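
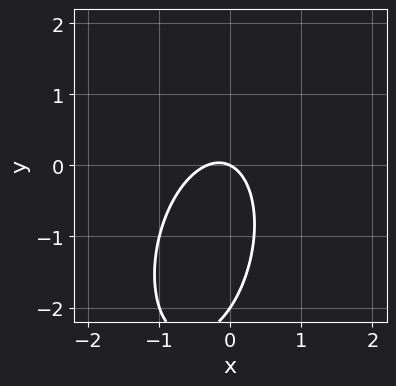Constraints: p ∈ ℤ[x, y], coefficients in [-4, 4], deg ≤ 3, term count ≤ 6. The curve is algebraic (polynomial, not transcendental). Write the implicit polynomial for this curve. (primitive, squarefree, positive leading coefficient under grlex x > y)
3*x^2 - x*y + y^2 + x + 2*y

First, the degree is 2 — a generic line meets the curve in up to 2 points.
Next, from the visible intercepts: one x-axis crossing is at x = 0; the y-axis gridline crossings are at y ∈ {-2, 0}.
Finally, together with the visible shape, these determine p as stated.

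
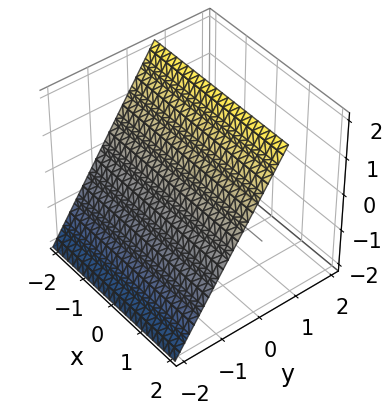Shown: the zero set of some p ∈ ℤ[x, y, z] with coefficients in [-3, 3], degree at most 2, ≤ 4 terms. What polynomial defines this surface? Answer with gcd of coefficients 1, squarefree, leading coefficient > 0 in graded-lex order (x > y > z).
3*y - 2*z + 2

(a) The degree is 1 — every cross-section is a straight line — this is a plane.
(b) From the axis intercepts and sections: it misses every integer gridline on the x-axis; one z-axis crossing is at z = 1.
(c) Putting this together gives p.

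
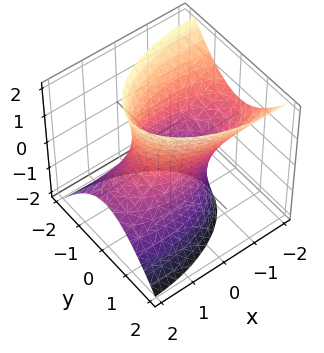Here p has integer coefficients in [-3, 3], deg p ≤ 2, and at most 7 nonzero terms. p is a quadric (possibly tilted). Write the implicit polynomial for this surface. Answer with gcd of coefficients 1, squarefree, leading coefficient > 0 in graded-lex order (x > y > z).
First, deg p = 2.
Next, reading off the gridlines: no z-intercept at any integer in the box.
Finally, these observations pin down the coefficients.

x^2 + 2*x*z + 3*y^2 - z^2 - 2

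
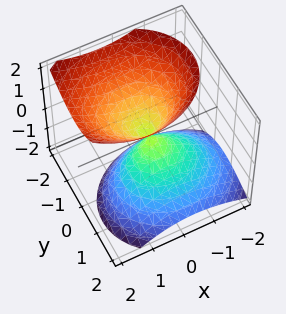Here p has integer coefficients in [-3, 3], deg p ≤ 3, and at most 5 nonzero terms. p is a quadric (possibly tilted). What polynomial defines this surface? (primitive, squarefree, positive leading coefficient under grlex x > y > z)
2*x^2 - x*z + 3*y^2 + 2*y*z - 2*z^2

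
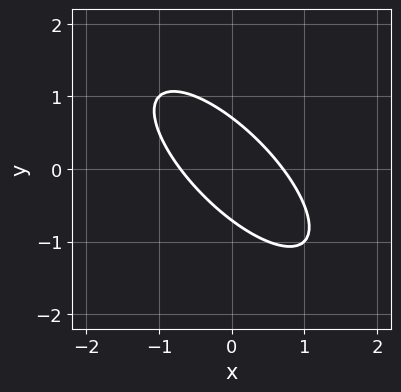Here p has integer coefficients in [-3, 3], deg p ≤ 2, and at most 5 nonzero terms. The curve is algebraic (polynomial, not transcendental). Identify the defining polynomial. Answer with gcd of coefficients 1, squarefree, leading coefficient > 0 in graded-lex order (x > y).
(a) deg p = 2. The shape is more complex than any degree-1 curve.
(b) Solving for integer coefficients yields p as stated.

2*x^2 + 3*x*y + 2*y^2 - 1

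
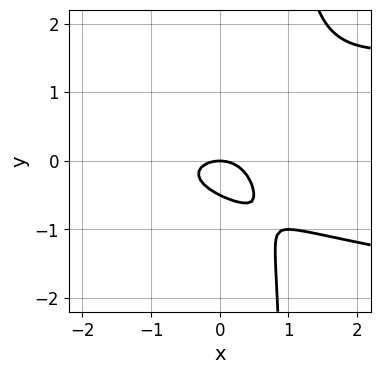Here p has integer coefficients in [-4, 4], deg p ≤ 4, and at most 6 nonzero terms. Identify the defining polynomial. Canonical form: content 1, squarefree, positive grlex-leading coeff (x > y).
2*x*y^2 - x^2 - 2*y^2 - y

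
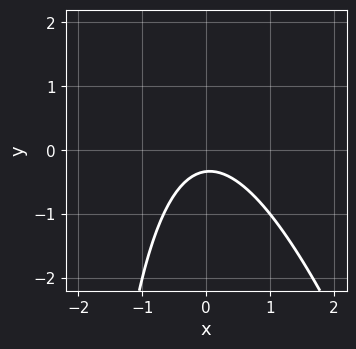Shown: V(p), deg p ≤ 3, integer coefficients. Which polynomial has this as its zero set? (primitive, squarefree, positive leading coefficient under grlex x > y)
3*x^2 + x*y + 3*y + 1

(a) Degree: the shape is more complex than any degree-1 curve, so deg p = 2.
(b) From the visible intercepts: it misses every integer gridline on the x-axis.
(c) The integer polynomial consistent with all of this is the stated p.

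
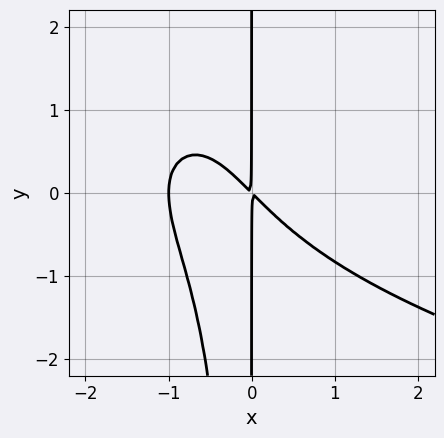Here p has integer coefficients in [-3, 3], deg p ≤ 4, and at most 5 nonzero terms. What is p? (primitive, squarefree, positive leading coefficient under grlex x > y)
First, degree: a generic line meets the curve in up to 4 points, so deg p = 4.
Next, against the integer gridlines: it meets the x-axis at x = -1 (among the integer gridlines); every point of the y-axis in the box is on the curve.
Finally, putting this together gives p.

x^2*y^2 - 2*x^3 - 2*x^2*y - 2*x^2 - 2*x*y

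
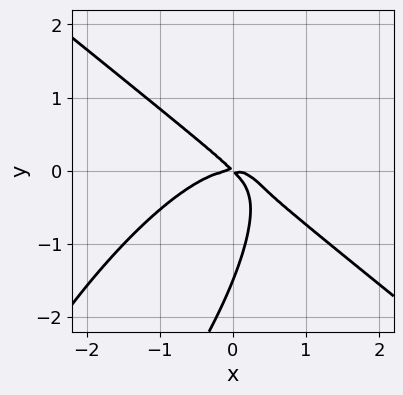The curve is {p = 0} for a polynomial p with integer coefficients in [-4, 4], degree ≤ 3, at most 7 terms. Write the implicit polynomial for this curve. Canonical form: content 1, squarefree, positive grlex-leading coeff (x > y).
deg p = 3.
Against the integer gridlines: one y-axis crossing is at y = 0; it meets the x-axis at x = 0 (among the integer gridlines).
Putting this together gives p.

3*x^3 - 3*x*y^2 + 2*y^3 + 3*x*y + 3*y^2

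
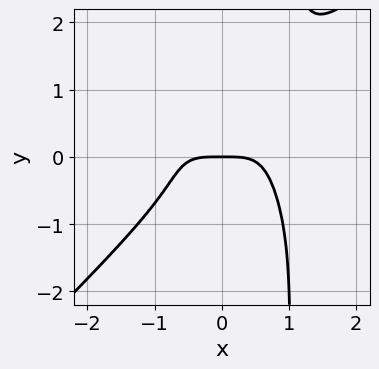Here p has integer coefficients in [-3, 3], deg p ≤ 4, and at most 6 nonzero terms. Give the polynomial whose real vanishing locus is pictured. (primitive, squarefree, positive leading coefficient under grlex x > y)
2*x^4 - 2*x*y^3 - x^2*y + 2*y^3 + 2*y

(a) deg p = 4. A generic line meets the curve in up to 4 points.
(b) From the axis intercepts and sections: it crosses the y-axis at the gridline y = 0; one x-axis crossing is at x = 0.
(c) Assembling these constraints gives the stated polynomial.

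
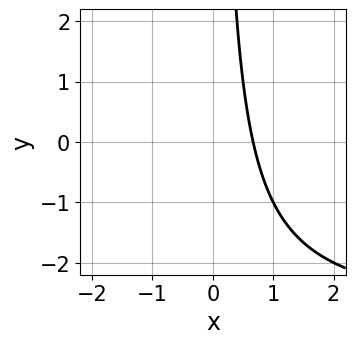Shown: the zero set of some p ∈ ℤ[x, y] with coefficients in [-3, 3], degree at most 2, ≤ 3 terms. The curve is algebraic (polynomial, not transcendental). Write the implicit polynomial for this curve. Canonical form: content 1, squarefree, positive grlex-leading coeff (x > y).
(a) deg p = 2. The shape is more complex than any degree-1 curve.
(b) From the visible intercepts: no y-intercept at any integer in the box.
(c) Fitting integer coefficients to these (and the overall shape) gives p.

x*y + 3*x - 2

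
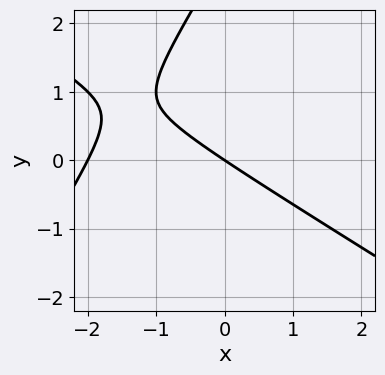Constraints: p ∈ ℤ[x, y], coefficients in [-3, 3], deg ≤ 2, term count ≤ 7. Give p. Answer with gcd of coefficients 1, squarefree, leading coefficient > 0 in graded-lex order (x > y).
x^2 + x*y - y^2 + 2*x + 3*y

First, the degree is 2 — no degree-1 curve has this shape.
Next, from the axis intercepts and sections: it meets the y-axis at y = 0 (among the integer gridlines); the x-axis gridline crossings are at x ∈ {-2, 0}.
Finally, these observations pin down the coefficients.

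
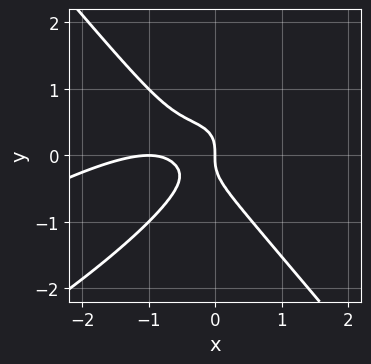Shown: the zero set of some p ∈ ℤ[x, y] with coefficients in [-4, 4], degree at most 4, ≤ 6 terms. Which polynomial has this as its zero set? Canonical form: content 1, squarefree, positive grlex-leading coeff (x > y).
x^3 - 2*x^2*y + 2*y^3 + 2*x^2 + x

First, deg p = 3.
Next, against the integer gridlines: it meets the y-axis at y = 0 (among the integer gridlines); the x-axis gridline crossings are at x ∈ {-1, 0}.
Finally, matching integer coefficients to the picture gives p.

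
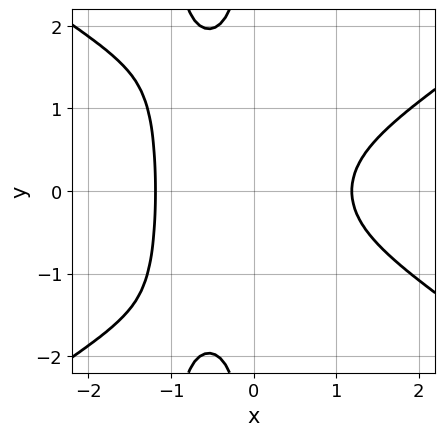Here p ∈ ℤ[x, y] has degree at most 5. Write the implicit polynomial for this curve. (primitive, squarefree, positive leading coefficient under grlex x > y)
x^4 - 2*x^2*y^2 - 2*x*y^2 - 2

The degree is 4 — no degree-3 curve has this shape.
Symmetries: mirror symmetry y ↦ −y ⇒ only even powers of y.
From the axis intercepts and sections: the curve avoids every integer y-axis point in the box.
Matching integer coefficients to the picture gives p.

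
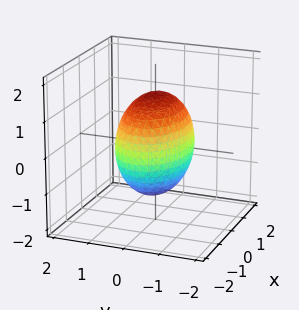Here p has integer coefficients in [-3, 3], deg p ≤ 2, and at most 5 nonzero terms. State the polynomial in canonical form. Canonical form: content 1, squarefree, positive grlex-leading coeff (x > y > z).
x^2 + 2*y^2 + z^2 - 2

The degree is 2 — bounded and convex; a quadric.
Symmetries: it's symmetric under x → −x, forcing even powers of x; the z ↦ −z reflection is a symmetry, so z appears only in even powers; the y ↦ −y reflection is a symmetry, so y appears only in even powers.
From the visible intercepts: the y-axis gridline crossings are at y ∈ {-1, 1}.
Solving for integer coefficients yields p as stated.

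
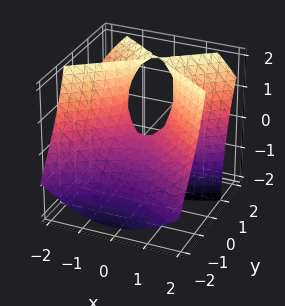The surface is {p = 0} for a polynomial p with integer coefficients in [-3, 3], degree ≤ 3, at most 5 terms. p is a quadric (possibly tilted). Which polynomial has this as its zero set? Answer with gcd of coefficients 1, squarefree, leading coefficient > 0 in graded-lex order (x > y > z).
x^2 - 2*y^2 + 2*y*z - z

deg p = 2. No degree-1 surface has this shape.
Reading off the gridlines: it meets the z-axis at z = 0 (among the integer gridlines); it crosses the x-axis at the gridline x = 0; it crosses the y-axis at the gridline y = 0.
Assembling these constraints gives the stated polynomial.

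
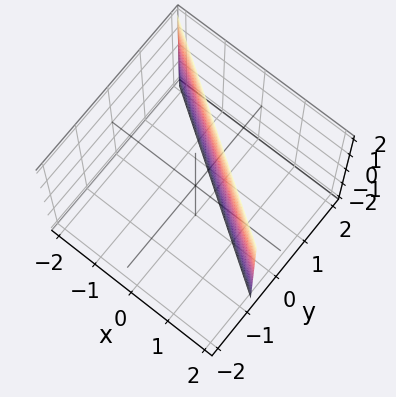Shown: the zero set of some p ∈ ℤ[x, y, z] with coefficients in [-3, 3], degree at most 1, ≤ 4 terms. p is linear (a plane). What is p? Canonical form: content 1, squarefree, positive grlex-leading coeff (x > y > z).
2*x + 3*y - 2

1. Degree: the surface is flat (a plane), so deg p = 1.
2. Observable constraints: no z-intercept at any integer in the box; one x-axis crossing is at x = 1.
3. Assembling these constraints gives the stated polynomial.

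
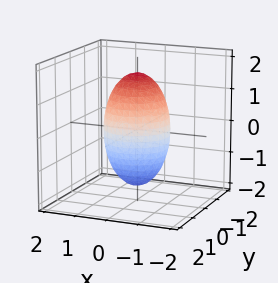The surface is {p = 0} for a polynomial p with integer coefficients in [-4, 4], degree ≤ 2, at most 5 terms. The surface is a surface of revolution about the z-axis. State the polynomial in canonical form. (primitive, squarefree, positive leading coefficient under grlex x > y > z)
1. deg p = 2.
2. Symmetries: rotational symmetry about the z-axis ⇒ p depends on x, y only through x² + y².
3. From the visible intercepts: the x-axis gridline crossings are at x ∈ {-1, 1}; a circular section at z = 1 has radius between 0 and 1; among the integer gridlines, it crosses the y-axis at y ∈ {-1, 1}.
4. The integer polynomial consistent with all of this is the stated p.

3*x^2 + 3*y^2 + z^2 - 3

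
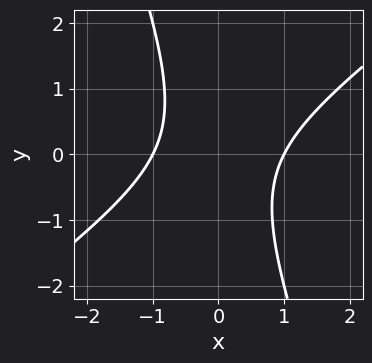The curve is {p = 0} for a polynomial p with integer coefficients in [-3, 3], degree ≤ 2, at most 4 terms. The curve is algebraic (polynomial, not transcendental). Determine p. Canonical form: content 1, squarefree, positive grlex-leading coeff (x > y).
Degree: the shape is more complex than any degree-1 curve, so deg p = 2.
Checking where it meets the axes: no y-intercept at any integer in the box; the x-axis gridline crossings are at x ∈ {-1, 1}.
These observations pin down the coefficients.

2*x^2 - 2*x*y - y^2 - 2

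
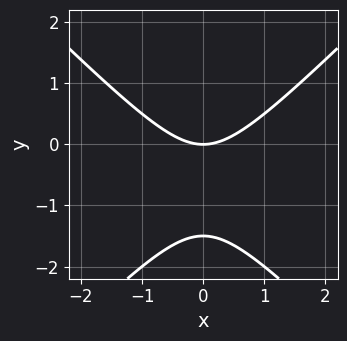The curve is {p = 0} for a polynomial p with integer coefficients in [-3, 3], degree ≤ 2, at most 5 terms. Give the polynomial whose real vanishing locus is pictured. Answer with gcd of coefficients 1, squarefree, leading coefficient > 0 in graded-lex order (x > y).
1. deg p = 2.
2. Symmetries: mirror symmetry x ↦ −x ⇒ only even powers of x.
3. Observable constraints: it crosses the y-axis at the gridline y = 0; it crosses the x-axis at the gridline x = 0.
4. The integer polynomial consistent with all of this is the stated p.

2*x^2 - 2*y^2 - 3*y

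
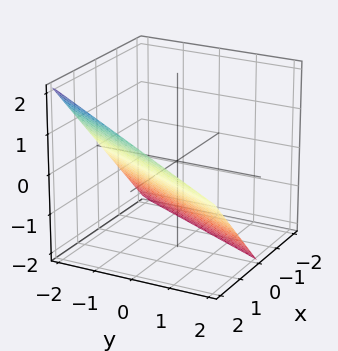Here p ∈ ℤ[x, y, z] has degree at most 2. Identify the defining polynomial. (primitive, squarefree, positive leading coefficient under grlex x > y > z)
2*x - y - 2*z - 2

Degree: the surface is flat (a plane), so deg p = 1.
From the visible intercepts: it meets the x-axis at x = 1 (among the integer gridlines); it crosses the z-axis at the gridline z = -1; it crosses the y-axis at the gridline y = -2.
Assembling these constraints gives the stated polynomial.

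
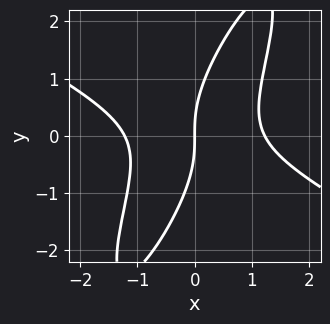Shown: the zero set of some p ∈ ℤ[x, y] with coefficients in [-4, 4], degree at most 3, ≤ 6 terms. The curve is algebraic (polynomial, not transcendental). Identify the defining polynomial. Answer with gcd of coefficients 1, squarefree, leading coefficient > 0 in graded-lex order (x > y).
2*x^3 + 2*x^2*y - 3*x*y^2 + y^3 - 3*x

(a) deg p = 3. The shape is more complex than any degree-2 curve.
(b) Against the integer gridlines: it crosses the y-axis at the gridline y = 0; it crosses the x-axis at the gridline x = 0.
(c) These observations pin down the coefficients.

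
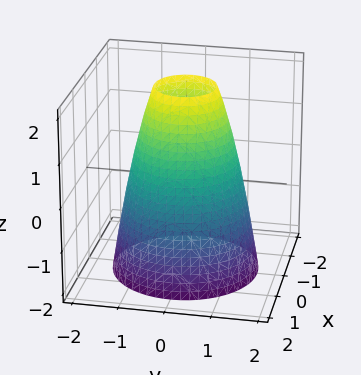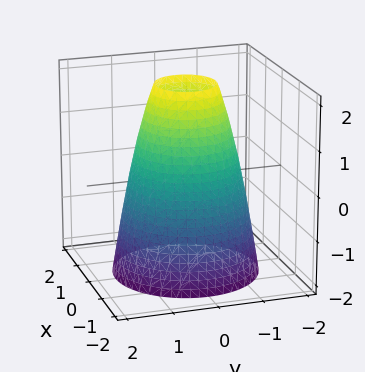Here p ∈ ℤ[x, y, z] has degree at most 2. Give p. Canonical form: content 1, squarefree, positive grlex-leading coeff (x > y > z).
Degree: a generic line meets the surface in up to 2 points, so deg p = 2.
Symmetry: the z-axis is an axis of rotation, so x and y enter only as x² + y².
From the axis intercepts and sections: a circular section at z = -1 has radius between 1 and 2; the surface avoids every integer z-axis point in the box.
These observations pin down the coefficients.

2*x^2 + 2*y^2 + z - 3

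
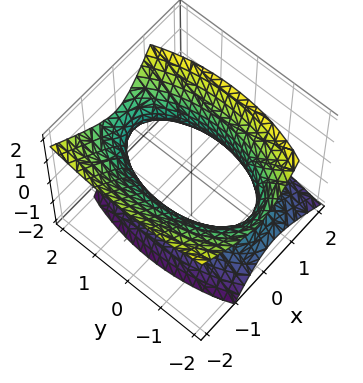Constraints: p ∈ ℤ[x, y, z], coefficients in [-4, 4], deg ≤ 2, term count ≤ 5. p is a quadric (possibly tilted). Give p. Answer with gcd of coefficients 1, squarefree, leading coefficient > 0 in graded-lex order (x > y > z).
(a) deg p = 2.
(b) Against the integer gridlines: the x-axis gridline crossings are at x ∈ {-1, 1}; no z-intercept at any integer in the box.
(c) Matching integer coefficients to the picture gives p.

3*x^2 + 2*x*z + y^2 - 2*z^2 - 3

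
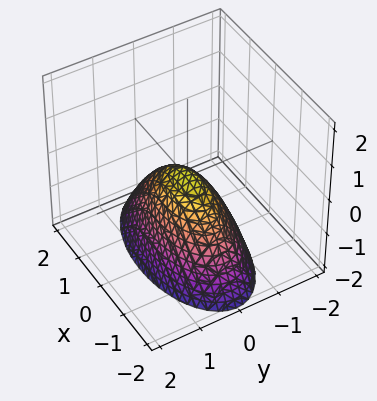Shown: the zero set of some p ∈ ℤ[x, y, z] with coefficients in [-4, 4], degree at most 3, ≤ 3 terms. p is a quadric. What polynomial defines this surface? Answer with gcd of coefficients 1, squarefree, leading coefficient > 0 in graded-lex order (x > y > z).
deg p = 2. A paraboloid; a quadric.
Symmetries: it's symmetric under x → −x, forcing even powers of x; mirror symmetry y ↦ −y ⇒ only even powers of y.
Reading off the gridlines: one x-axis crossing is at x = 0; it meets the y-axis at y = 0 (among the integer gridlines); it crosses the z-axis at the gridline z = 0.
The integer polynomial consistent with all of this is the stated p.

x^2 + 3*y^2 + 2*z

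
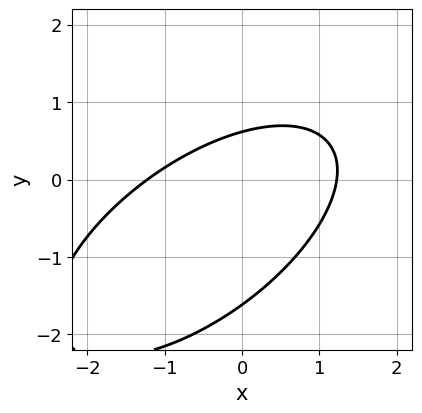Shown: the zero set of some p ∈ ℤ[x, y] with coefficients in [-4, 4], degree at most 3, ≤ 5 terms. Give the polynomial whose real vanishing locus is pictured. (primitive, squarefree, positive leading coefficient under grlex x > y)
Degree: no degree-1 curve has this shape, so deg p = 2.
The integer polynomial consistent with all of this is the stated p.

2*x^2 - 3*x*y + 3*y^2 + 3*y - 3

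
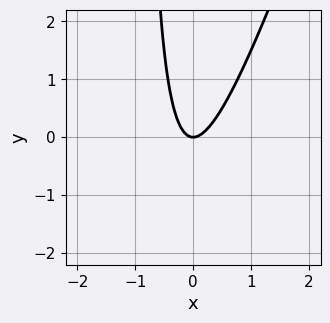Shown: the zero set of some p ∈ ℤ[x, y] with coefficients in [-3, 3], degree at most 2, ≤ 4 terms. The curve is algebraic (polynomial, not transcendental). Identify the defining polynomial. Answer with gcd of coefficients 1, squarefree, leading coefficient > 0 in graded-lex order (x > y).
First, degree: no degree-1 curve has this shape, so deg p = 2.
Next, against the integer gridlines: it crosses the x-axis at the gridline x = 0; one y-axis crossing is at y = 0.
Finally, matching integer coefficients to the picture gives p.

3*x^2 - x*y - y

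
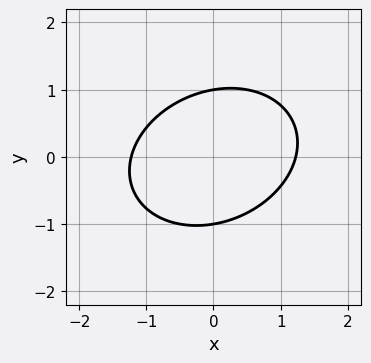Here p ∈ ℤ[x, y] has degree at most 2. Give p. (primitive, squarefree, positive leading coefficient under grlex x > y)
deg p = 2. A generic line meets the curve in up to 2 points.
Checking where it meets the axes: among the integer gridlines, it crosses the y-axis at y ∈ {-1, 1}.
The integer polynomial consistent with all of this is the stated p.

2*x^2 - x*y + 3*y^2 - 3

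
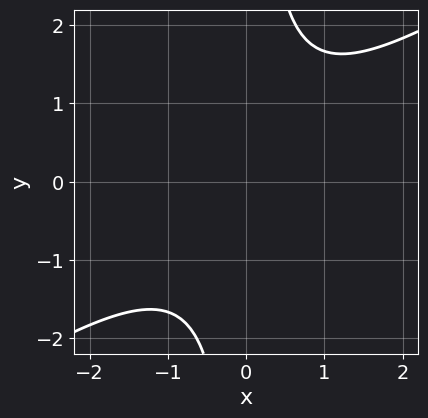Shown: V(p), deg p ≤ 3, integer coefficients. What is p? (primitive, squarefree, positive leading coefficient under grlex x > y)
2*x^2 - 3*x*y + 3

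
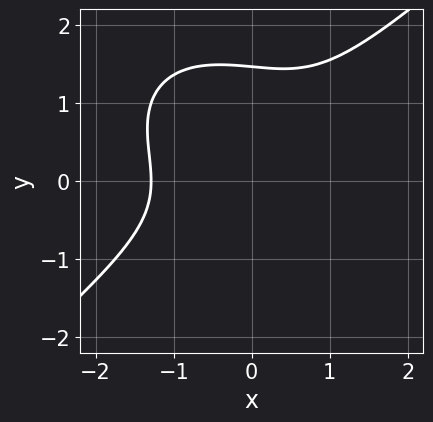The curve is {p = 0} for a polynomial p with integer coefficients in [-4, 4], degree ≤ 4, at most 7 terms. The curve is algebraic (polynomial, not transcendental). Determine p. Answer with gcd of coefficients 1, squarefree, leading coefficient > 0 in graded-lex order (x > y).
(a) The degree is 3 — the shape is more complex than any degree-2 curve.
(b) Putting this together gives p.

2*x^3 - 3*y^3 + 3*y^2 - x + 3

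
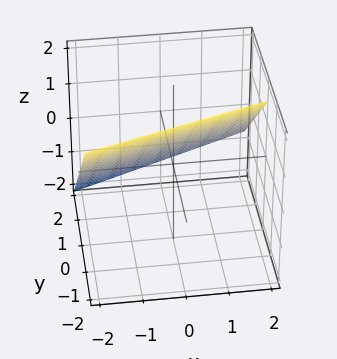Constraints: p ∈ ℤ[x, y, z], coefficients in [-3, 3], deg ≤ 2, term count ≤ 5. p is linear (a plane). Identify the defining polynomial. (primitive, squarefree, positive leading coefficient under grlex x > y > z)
1. The degree is 1 — the surface is flat (a plane).
2. Against the integer gridlines: it meets the x-axis at x = -2 (among the integer gridlines).
3. These observations pin down the coefficients.

x - 3*y - 3*z + 2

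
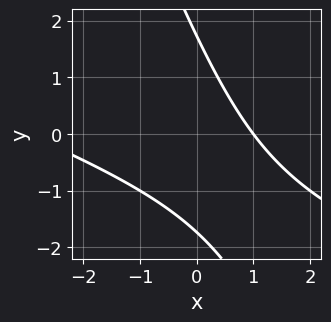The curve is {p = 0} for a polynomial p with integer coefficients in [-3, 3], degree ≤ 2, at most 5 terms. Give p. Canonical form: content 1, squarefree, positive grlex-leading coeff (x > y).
(a) deg p = 2. The shape is more complex than any degree-1 curve.
(b) Observable constraints: one x-axis crossing is at x = 1.
(c) Assembling these constraints gives the stated polynomial.

x^2 + 3*x*y + y^2 + 2*x - 3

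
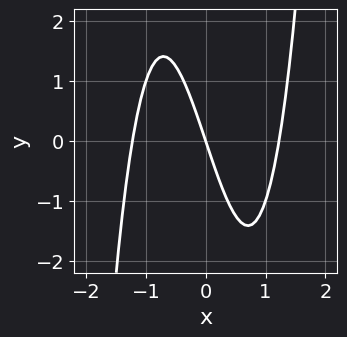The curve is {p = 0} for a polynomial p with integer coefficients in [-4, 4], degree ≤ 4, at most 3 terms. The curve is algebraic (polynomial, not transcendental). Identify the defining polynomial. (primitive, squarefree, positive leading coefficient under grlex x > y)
(a) Degree: no degree-2 curve has this shape, so deg p = 3.
(b) Reading off the gridlines: one x-axis crossing is at x = 0; it crosses the y-axis at the gridline y = 0.
(c) Matching integer coefficients to the picture gives p.

2*x^3 - 3*x - y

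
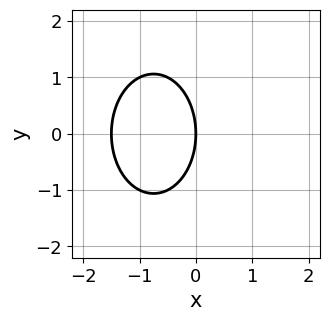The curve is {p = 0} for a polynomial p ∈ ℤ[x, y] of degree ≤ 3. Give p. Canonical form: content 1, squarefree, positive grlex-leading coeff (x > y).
2*x^2 + y^2 + 3*x

The degree is 2 — no degree-1 curve has this shape.
Symmetries: the y ↦ −y reflection is a symmetry, so y appears only in even powers.
Against the integer gridlines: one x-axis crossing is at x = 0; one y-axis crossing is at y = 0.
Together with the visible shape, these determine p as stated.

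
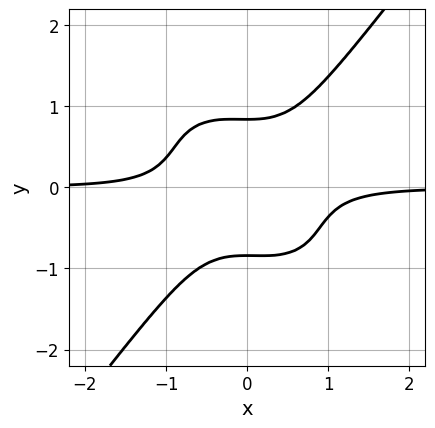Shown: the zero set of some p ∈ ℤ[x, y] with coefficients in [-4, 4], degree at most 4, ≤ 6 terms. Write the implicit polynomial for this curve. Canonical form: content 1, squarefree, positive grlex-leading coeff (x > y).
deg p = 4.
Reading off the gridlines: no x-intercept at any integer in the box.
Assembling these constraints gives the stated polynomial.

3*x^3*y + x^2*y^2 - 2*y^4 + 1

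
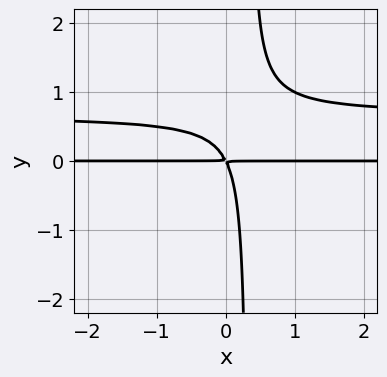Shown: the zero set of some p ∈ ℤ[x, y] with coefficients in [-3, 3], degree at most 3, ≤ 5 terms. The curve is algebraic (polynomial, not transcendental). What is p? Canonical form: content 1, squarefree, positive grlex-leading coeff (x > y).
The degree is 3 — a generic line meets the curve in up to 3 points.
From the axis intercepts and sections: the visible x-axis segment lies entirely on the curve.
These observations pin down the coefficients.

3*x*y^2 - 2*x*y - y^2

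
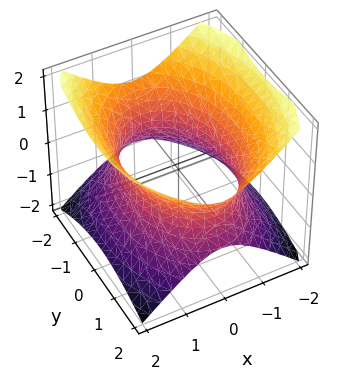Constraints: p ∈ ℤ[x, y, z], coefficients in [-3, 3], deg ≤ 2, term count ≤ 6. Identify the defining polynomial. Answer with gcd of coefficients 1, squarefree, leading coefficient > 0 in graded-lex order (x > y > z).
First, deg p = 2. An hourglass — one-sheet hyperboloid; a quadric.
Next, symmetries: it's symmetric under y → −y, forcing even powers of y; mirror symmetry x ↦ −x ⇒ only even powers of x; it's symmetric under z → −z, forcing even powers of z.
Next, from the visible intercepts: no z-intercept at any integer in the box.
Finally, matching integer coefficients to the picture gives p.

2*x^2 + y^2 - 2*z^2 - 3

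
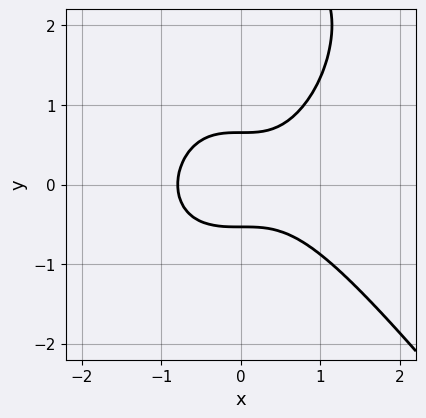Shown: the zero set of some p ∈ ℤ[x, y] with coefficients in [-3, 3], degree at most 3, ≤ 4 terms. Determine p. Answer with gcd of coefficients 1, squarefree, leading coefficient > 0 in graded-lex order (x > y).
deg p = 3. The shape is more complex than any degree-2 curve.
Solving for integer coefficients yields p as stated.

2*x^3 + y^3 - 3*y^2 + 1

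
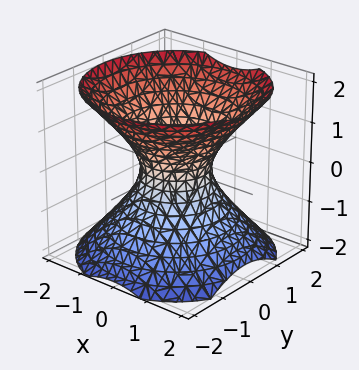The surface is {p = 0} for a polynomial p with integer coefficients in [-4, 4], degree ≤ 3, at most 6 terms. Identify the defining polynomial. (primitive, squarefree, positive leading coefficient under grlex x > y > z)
(a) The degree is 2 — one connected sheet with a waist; a quadric.
(b) Symmetries: every cross-section ⟂ z is a circle, so x, y appear only via x² + y²; it's symmetric under z → −z, forcing even powers of z.
(c) From the visible intercepts: no z-intercept at any integer in the box; a circular section at z = 1 has radius between 1 and 2.
(d) These observations pin down the coefficients.

3*x^2 + 3*y^2 - 3*z^2 - 2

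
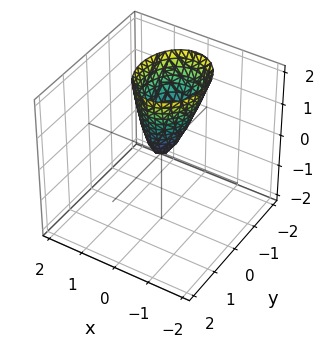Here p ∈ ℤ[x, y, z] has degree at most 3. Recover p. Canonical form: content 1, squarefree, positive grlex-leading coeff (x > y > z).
3*x^2 + 2*y^2 + y*z - z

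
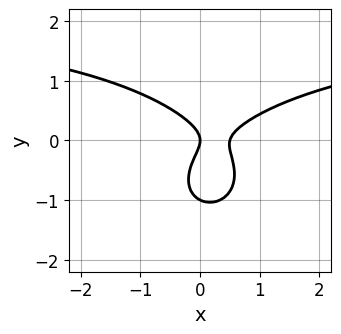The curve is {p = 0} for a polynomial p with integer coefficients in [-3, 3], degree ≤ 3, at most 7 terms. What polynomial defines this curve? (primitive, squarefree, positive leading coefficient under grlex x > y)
(a) deg p = 3. A generic line meets the curve in up to 3 points.
(b) Against the integer gridlines: among the integer gridlines, it crosses the y-axis at y ∈ {-1, 0}; it crosses the x-axis at the gridline x = 0.
(c) Fitting integer coefficients to these (and the overall shape) gives p.

x^2*y + 2*y^3 - 2*x^2 + 2*y^2 + x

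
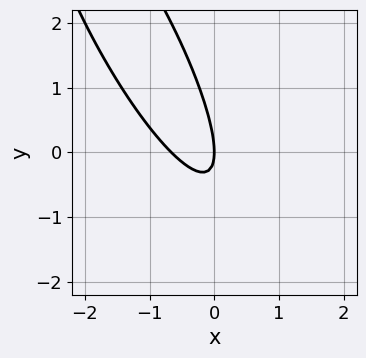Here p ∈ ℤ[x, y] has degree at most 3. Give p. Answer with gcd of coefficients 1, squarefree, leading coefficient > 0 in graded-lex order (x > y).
3*x^2 + 3*x*y + y^2 + 2*x

1. Degree: no degree-1 curve has this shape, so deg p = 2.
2. From the axis intercepts and sections: one x-axis crossing is at x = 0; it crosses the y-axis at the gridline y = 0.
3. The integer polynomial consistent with all of this is the stated p.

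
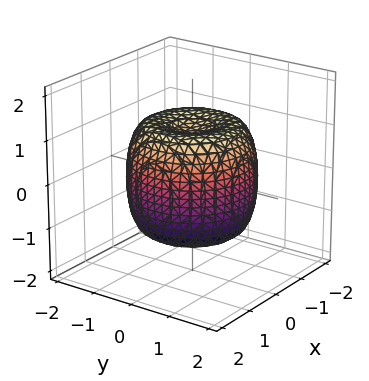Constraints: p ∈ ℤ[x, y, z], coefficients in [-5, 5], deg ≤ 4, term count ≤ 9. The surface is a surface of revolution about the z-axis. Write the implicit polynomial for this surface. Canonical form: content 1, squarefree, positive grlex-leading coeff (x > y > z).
deg p = 4.
Symmetry: the surface is invariant under rotation about z: p = q(x² + y², z).
Against the integer gridlines: a circular section at z = 0 has radius between 1 and 2; the z-axis gridline crossings are at z ∈ {-1, 1}.
Assembling these constraints gives the stated polynomial.

2*x^4 + 4*x^2*y^2 + 2*y^4 - 3*x^2 - 3*y^2 + 2*z^2 - 2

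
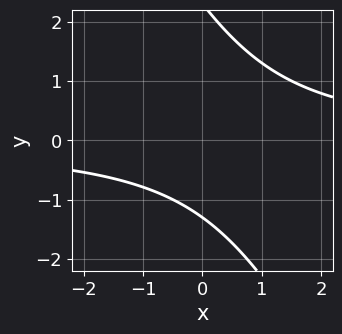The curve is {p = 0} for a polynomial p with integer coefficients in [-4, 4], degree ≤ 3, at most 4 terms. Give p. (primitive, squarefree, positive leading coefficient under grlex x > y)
Degree: a generic line meets the curve in up to 2 points, so deg p = 2.
Reading off the gridlines: the curve avoids every integer x-axis point in the box.
Fitting integer coefficients to these (and the overall shape) gives p.

2*x*y + y^2 - y - 3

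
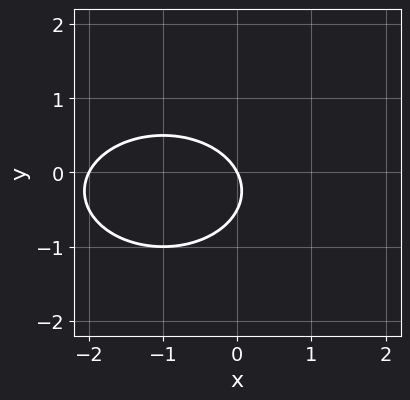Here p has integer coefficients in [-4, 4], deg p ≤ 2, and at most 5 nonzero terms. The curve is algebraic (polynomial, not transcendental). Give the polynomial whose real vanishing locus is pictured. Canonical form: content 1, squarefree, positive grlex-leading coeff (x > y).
First, the degree is 2 — a generic line meets the curve in up to 2 points.
Then, from the visible intercepts: among the integer gridlines, it crosses the x-axis at x ∈ {-2, 0}; one y-axis crossing is at y = 0.
Finally, together with the visible shape, these determine p as stated.

x^2 + 2*y^2 + 2*x + y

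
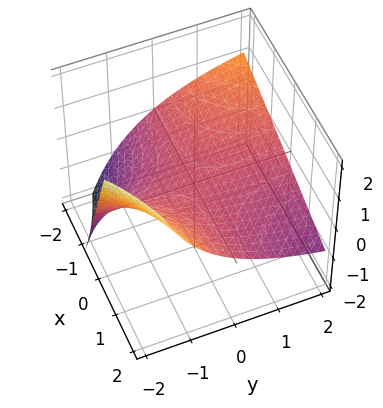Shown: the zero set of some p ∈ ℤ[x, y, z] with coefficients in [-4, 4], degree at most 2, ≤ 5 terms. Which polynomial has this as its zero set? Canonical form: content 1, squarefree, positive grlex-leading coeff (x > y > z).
x*y + y*z + 3*z

1. The degree is 2 — a generic line meets the surface in up to 2 points.
2. From the visible intercepts: every point of the x-axis in the box is on the surface; one z-axis crossing is at z = 0; the visible y-axis segment lies entirely on the surface.
3. Assembling these constraints gives the stated polynomial.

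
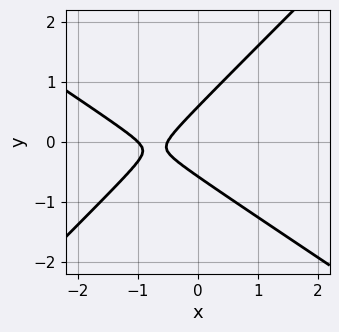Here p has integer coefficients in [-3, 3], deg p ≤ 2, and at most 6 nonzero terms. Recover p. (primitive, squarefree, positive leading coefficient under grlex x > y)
2*x^2 + x*y - 3*y^2 + 3*x + 1

First, the degree is 2 — no degree-1 curve has this shape.
Next, checking where it meets the axes: one x-axis crossing is at x = -1.
Finally, the integer polynomial consistent with all of this is the stated p.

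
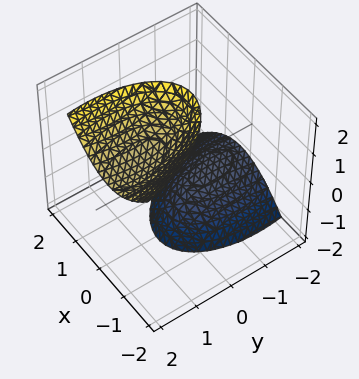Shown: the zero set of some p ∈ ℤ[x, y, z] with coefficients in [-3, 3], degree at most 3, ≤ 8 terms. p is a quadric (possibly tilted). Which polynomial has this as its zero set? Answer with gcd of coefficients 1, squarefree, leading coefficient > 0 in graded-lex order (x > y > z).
3*x^2 + x*y + y^2 - 2*y*z - z^2 + 2

First, the picture has 2 separate pieces. They look like related sheets of one shape, so recover p as a whole.
Next, the degree is 2 — the shape is more complex than any degree-1 surface.
Then, from the visible intercepts: it misses every integer gridline on the y-axis; no x-intercept at any integer in the box.
Finally, the integer polynomial consistent with all of this is the stated p.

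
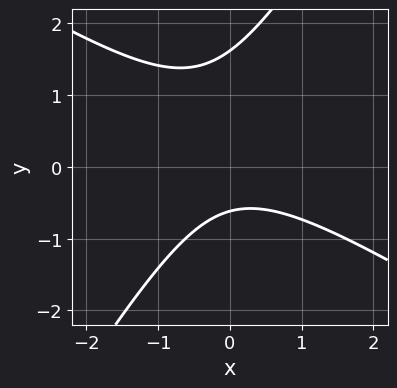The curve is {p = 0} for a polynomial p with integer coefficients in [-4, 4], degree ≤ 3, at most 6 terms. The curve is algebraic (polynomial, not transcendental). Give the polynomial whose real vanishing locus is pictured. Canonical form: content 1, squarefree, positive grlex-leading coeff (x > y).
x^2 + x*y - y^2 + y + 1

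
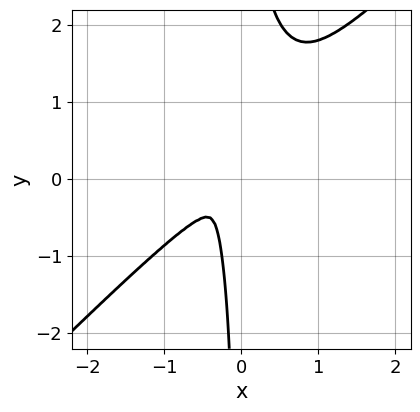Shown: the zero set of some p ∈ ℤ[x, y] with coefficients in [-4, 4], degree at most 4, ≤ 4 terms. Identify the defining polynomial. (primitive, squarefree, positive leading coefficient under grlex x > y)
2*x^4 - 2*x*y^3 + 2*x*y^2 + y^2

The degree is 4 — a generic line meets the curve in up to 4 points.
Solving for integer coefficients yields p as stated.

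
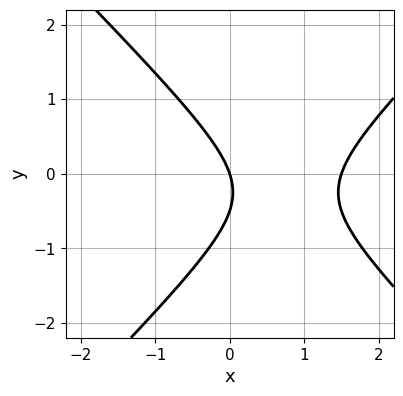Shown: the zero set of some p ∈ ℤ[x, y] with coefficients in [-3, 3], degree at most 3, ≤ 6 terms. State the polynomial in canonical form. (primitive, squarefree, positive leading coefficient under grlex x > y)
First, degree: no degree-1 curve has this shape, so deg p = 2.
Next, reading off the gridlines: it crosses the y-axis at the gridline y = 0; it meets the x-axis at x = 0 (among the integer gridlines).
Finally, these observations pin down the coefficients.

2*x^2 - 2*y^2 - 3*x - y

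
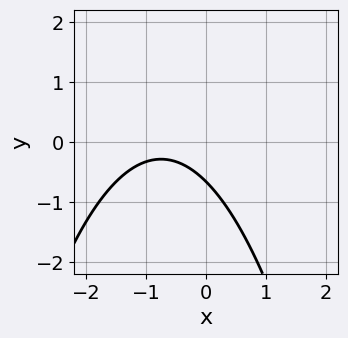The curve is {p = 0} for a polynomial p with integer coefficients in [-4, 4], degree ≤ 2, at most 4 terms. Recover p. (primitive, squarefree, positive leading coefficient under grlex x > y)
First, degree: a generic line meets the curve in up to 2 points, so deg p = 2.
Then, from the visible intercepts: the curve avoids every integer x-axis point in the box.
Finally, together with the visible shape, these determine p as stated.

2*x^2 + 3*x + 3*y + 2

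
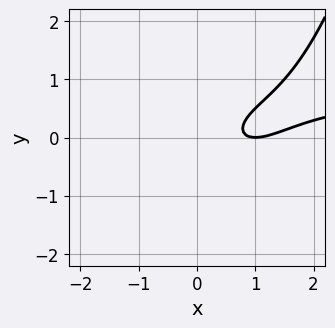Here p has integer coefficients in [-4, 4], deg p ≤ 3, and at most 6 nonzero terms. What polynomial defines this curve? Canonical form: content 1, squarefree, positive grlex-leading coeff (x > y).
First, degree: no degree-2 curve has this shape, so deg p = 3.
Then, against the integer gridlines: it misses every integer gridline on the y-axis; it meets the x-axis at x = 1 (among the integer gridlines).
Finally, fitting integer coefficients to these (and the overall shape) gives p.

x^2*y - x^2 - 2*y^2 + 2*x - 1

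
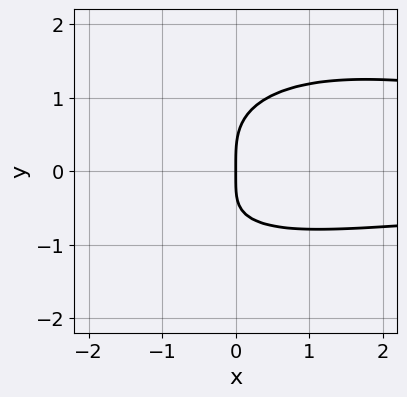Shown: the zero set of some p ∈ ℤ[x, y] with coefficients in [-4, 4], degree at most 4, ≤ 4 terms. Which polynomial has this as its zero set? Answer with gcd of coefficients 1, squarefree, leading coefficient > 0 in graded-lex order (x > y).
x^2*y^2 + 2*y^4 - 2*x*y - 3*x

First, deg p = 4. A generic line meets the curve in up to 4 points.
Then, from the axis intercepts and sections: one y-axis crossing is at y = 0; one x-axis crossing is at x = 0.
Finally, the integer polynomial consistent with all of this is the stated p.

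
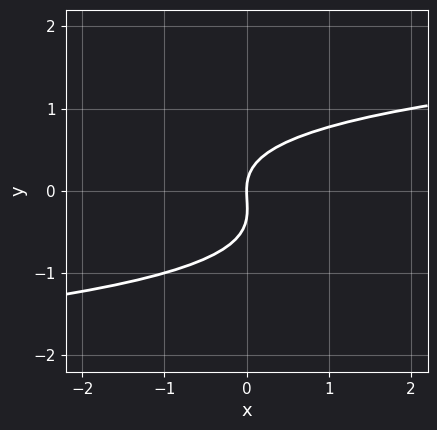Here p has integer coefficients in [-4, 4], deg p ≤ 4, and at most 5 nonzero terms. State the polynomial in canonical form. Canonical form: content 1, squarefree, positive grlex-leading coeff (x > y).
3*y^3 + y^2 - 2*x

(a) The degree is 3 — the shape is more complex than any degree-2 curve.
(b) Checking where it meets the axes: it crosses the x-axis at the gridline x = 0; one y-axis crossing is at y = 0.
(c) The integer polynomial consistent with all of this is the stated p.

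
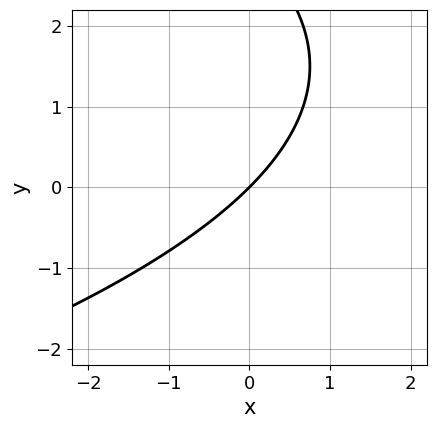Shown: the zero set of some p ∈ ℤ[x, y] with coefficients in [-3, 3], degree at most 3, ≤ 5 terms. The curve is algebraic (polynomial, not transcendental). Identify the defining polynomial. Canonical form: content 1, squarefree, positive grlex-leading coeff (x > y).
y^2 + 3*x - 3*y

(a) Degree: a generic line meets the curve in up to 2 points, so deg p = 2.
(b) Against the integer gridlines: one x-axis crossing is at x = 0; it crosses the y-axis at the gridline y = 0.
(c) Solving for integer coefficients yields p as stated.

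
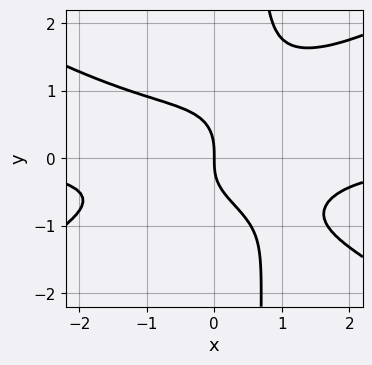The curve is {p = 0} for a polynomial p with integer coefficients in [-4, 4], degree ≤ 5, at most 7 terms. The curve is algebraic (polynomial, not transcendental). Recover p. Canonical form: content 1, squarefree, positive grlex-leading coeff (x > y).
x^3*y - 3*x*y^3 + 2*y^3 + x*y + 2*x

First, deg p = 4. The shape is more complex than any degree-3 curve.
Next, checking where it meets the axes: one x-axis crossing is at x = 0; it crosses the y-axis at the gridline y = 0.
Finally, putting this together gives p.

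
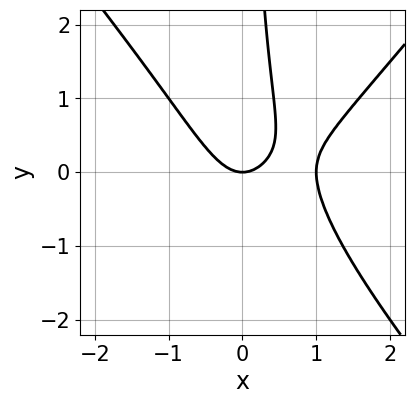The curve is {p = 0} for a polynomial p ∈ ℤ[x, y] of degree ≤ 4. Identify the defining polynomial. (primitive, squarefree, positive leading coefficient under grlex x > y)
3*x^3 - 2*x*y^2 - 3*x^2 - 2*x*y + 2*y

First, deg p = 3. The shape is more complex than any degree-2 curve.
Next, observable constraints: among the integer gridlines, it crosses the x-axis at x ∈ {0, 1}; it meets the y-axis at y = 0 (among the integer gridlines).
Finally, matching integer coefficients to the picture gives p.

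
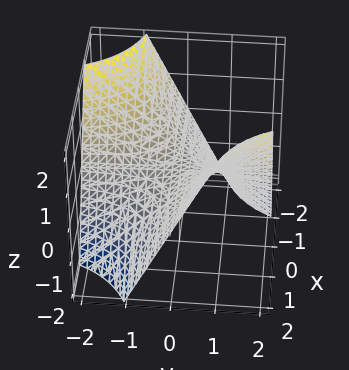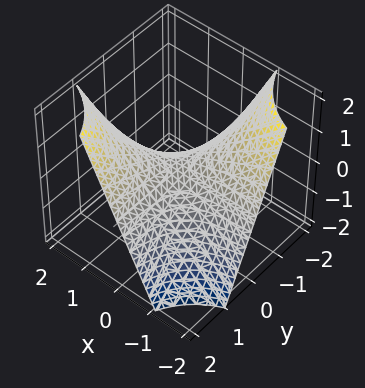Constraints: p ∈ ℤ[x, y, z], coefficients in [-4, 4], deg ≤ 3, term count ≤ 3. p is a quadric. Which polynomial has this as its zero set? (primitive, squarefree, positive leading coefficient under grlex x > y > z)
x*y - z

1. deg p = 2.
2. Against the integer gridlines: every point of the y-axis in the box is on the surface; the visible x-axis segment lies entirely on the surface; it crosses the z-axis at the gridline z = 0.
3. Together with the visible shape, these determine p as stated.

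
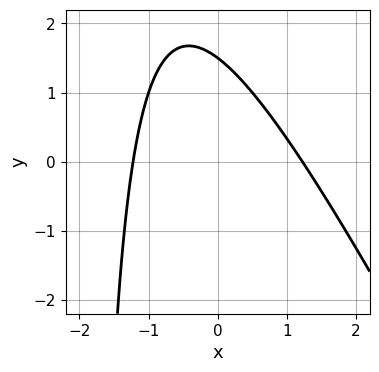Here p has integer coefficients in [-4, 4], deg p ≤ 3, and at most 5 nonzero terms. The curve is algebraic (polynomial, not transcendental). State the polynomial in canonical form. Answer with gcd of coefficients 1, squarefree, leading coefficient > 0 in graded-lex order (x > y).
2*x^2 + x*y + 2*y - 3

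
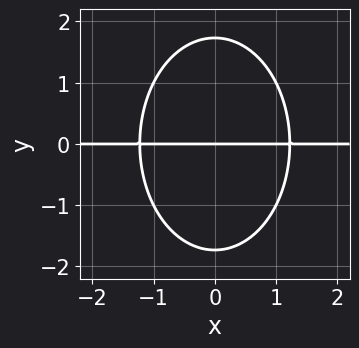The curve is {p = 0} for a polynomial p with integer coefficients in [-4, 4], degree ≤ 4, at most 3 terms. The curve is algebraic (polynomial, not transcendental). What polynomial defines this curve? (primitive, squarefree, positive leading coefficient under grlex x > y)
2*x^2*y + y^3 - 3*y

1. deg p = 3. No degree-2 curve has this shape.
2. Symmetries: it's symmetric under x → −x, forcing even powers of x.
3. Checking where it meets the axes: it meets the y-axis at y = 0 (among the integer gridlines); every point of the x-axis in the box is on the curve.
4. Matching integer coefficients to the picture gives p.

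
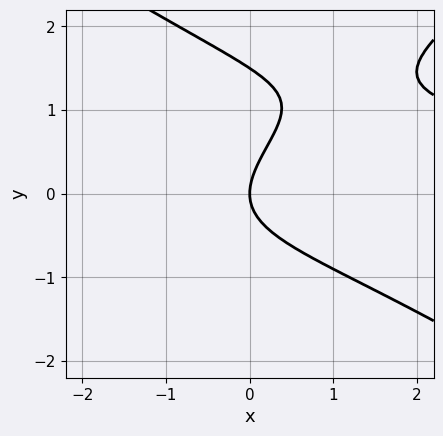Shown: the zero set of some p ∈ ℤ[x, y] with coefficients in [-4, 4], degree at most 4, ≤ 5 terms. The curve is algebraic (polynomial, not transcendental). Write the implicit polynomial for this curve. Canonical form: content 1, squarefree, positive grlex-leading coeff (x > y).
x^2*y - 2*y^3 + 3*y^2 - 3*x

First, the degree is 3 — the shape is more complex than any degree-2 curve.
Then, against the integer gridlines: it crosses the x-axis at the gridline x = 0; it crosses the y-axis at the gridline y = 0.
Finally, assembling these constraints gives the stated polynomial.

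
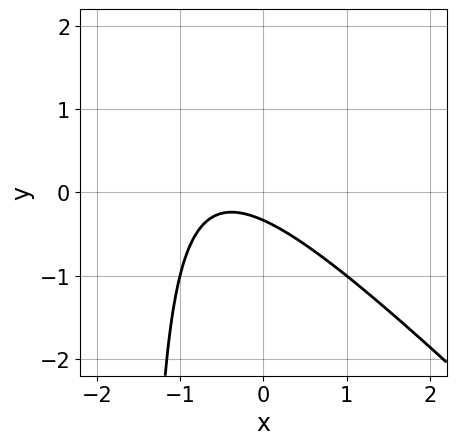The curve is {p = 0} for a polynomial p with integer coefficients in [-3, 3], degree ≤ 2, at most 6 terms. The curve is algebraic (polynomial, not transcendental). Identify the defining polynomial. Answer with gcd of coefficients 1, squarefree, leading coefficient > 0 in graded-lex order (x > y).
Degree: the shape is more complex than any degree-1 curve, so deg p = 2.
Observable constraints: the curve avoids every integer x-axis point in the box.
Putting this together gives p.

2*x^2 + 2*x*y + 2*x + 3*y + 1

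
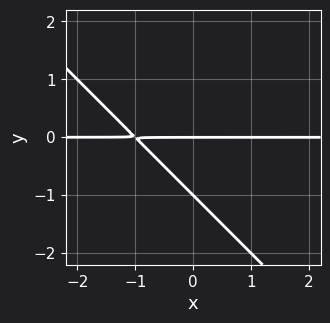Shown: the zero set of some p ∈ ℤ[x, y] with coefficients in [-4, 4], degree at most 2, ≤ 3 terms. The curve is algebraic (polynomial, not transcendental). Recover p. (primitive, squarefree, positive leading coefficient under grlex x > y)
x*y + y^2 + y

Degree: a generic line meets the curve in up to 2 points, so deg p = 2.
Against the integer gridlines: the visible x-axis segment lies entirely on the curve; the y-axis gridline crossings are at y ∈ {-1, 0}.
Fitting integer coefficients to these (and the overall shape) gives p.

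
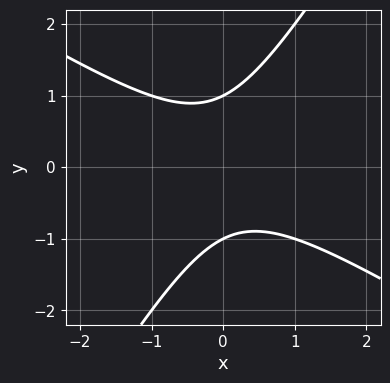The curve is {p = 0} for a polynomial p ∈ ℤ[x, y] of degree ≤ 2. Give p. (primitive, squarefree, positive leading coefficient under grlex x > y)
First, degree: no degree-1 curve has this shape, so deg p = 2.
Then, reading off the gridlines: among the integer gridlines, it crosses the y-axis at y ∈ {-1, 1}; the curve avoids every integer x-axis point in the box.
Finally, together with the visible shape, these determine p as stated.

x^2 + x*y - y^2 + 1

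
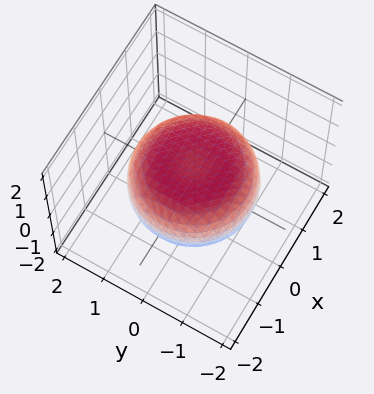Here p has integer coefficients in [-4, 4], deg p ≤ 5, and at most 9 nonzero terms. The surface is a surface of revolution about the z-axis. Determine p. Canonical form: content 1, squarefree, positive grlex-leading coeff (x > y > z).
x^4 + 2*x^2*y^2 + y^4 - x^2 - y^2 + 3*z^2 - 2

First, the degree is 4 — the shape is more complex than any degree-3 surface.
Next, symmetries: the surface is invariant under rotation about z: p = q(x² + y², z).
Then, from the axis intercepts and sections: a circular section at z = 0 has radius between 1 and 2.
Finally, fitting integer coefficients to these (and the overall shape) gives p.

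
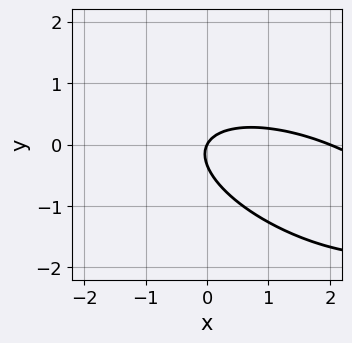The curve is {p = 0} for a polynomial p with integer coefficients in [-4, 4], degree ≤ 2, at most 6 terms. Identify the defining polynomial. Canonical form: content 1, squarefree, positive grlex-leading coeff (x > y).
x^2 + 2*x*y + 3*y^2 - 2*x + y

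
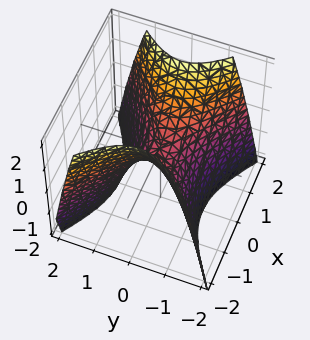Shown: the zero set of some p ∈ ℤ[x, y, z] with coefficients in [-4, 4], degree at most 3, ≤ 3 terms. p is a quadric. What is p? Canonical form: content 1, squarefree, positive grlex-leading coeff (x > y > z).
2*x^2 - 3*y^2 - 2*z

1. deg p = 2. A saddle surface; a quadric.
2. Symmetries: it's symmetric under x → −x, forcing even powers of x; it's symmetric under y → −y, forcing even powers of y.
3. From the visible intercepts: it crosses the y-axis at the gridline y = 0; it crosses the x-axis at the gridline x = 0.
4. Solving for integer coefficients yields p as stated.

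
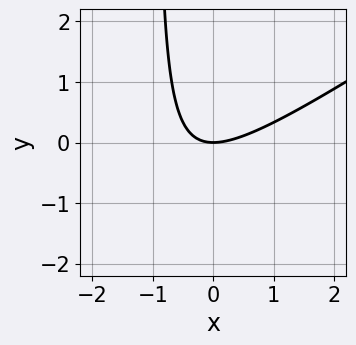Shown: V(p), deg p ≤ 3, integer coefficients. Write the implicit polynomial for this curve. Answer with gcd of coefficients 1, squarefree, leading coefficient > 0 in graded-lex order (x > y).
2*x^2 - 3*x*y - 3*y

(a) Degree: a generic line meets the curve in up to 2 points, so deg p = 2.
(b) Observable constraints: it crosses the y-axis at the gridline y = 0; one x-axis crossing is at x = 0.
(c) Solving for integer coefficients yields p as stated.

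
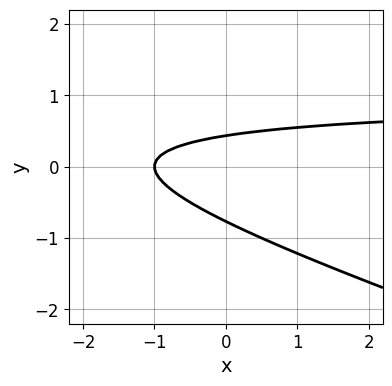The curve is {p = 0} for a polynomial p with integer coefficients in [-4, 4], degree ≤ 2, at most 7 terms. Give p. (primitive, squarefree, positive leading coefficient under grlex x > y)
First, degree: no degree-1 curve has this shape, so deg p = 2.
Next, from the axis intercepts and sections: one x-axis crossing is at x = -1.
Finally, matching integer coefficients to the picture gives p.

x*y + 3*y^2 - x + y - 1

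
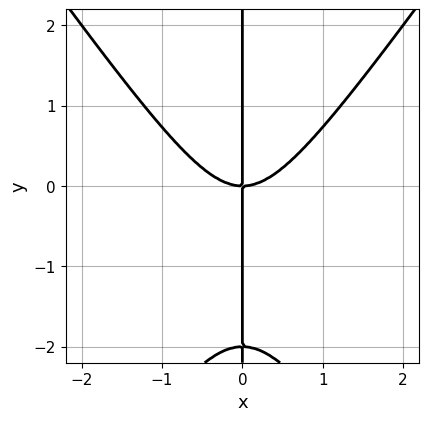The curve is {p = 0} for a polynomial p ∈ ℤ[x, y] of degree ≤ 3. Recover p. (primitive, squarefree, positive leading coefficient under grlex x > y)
(a) The degree is 3 — no degree-2 curve has this shape.
(b) From the axis intercepts and sections: it meets the x-axis at x = 0 (among the integer gridlines); every point of the y-axis in the box is on the curve.
(c) Together with the visible shape, these determine p as stated.

2*x^3 - x*y^2 - 2*x*y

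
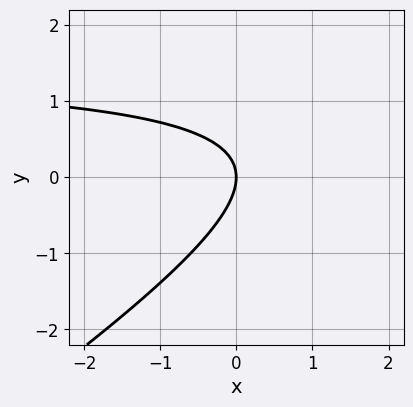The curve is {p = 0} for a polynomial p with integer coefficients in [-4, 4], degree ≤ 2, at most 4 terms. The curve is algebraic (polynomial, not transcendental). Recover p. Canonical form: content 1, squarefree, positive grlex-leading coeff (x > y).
2*x*y - 3*y^2 - 3*x

1. Degree: no degree-1 curve has this shape, so deg p = 2.
2. From the visible intercepts: one y-axis crossing is at y = 0; it crosses the x-axis at the gridline x = 0.
3. Assembling these constraints gives the stated polynomial.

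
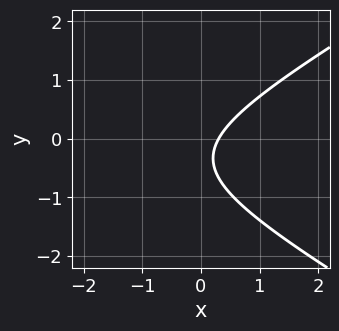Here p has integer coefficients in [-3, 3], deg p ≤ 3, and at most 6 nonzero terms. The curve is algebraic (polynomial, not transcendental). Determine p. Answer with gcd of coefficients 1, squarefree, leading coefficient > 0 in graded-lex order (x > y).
x^2 - 3*y^2 + 3*x - 2*y - 1

First, degree: no degree-1 curve has this shape, so deg p = 2.
Then, observable constraints: it misses every integer gridline on the y-axis.
Finally, the integer polynomial consistent with all of this is the stated p.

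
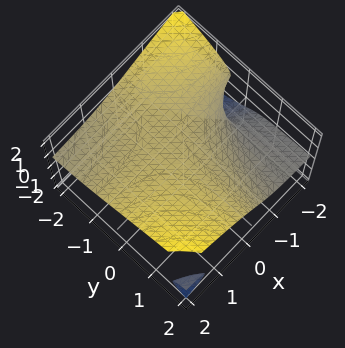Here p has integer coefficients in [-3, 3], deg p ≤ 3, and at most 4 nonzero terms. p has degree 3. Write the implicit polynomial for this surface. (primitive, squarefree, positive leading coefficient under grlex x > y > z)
3*x*y*z - 3*z^3 + 2*x + 3

(a) I count 2 distinct pieces. They look like related sheets of one shape, so recover p as a whole.
(b) deg p = 3. A generic line meets the surface in up to 3 points.
(c) From the visible intercepts: the surface avoids every integer y-axis point in the box; it crosses the z-axis at the gridline z = 1.
(d) Matching integer coefficients to the picture gives p.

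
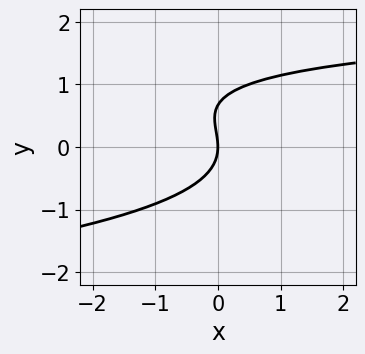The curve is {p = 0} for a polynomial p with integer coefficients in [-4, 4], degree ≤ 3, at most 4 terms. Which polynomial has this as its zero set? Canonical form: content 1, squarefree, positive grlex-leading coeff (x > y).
3*y^3 + x*y - 2*y^2 - 3*x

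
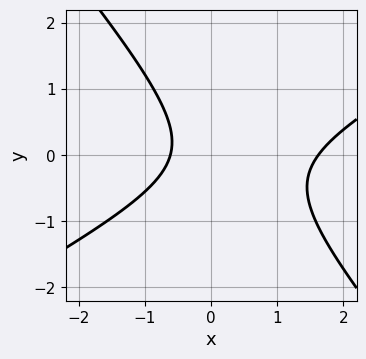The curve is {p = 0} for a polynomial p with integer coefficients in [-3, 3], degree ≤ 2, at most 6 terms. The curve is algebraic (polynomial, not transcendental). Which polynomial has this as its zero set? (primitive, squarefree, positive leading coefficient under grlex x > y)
2*x^2 - 2*x*y - 3*y^2 - 2*x - 2

1. Degree: no degree-1 curve has this shape, so deg p = 2.
2. Observable constraints: no y-intercept at any integer in the box.
3. Solving for integer coefficients yields p as stated.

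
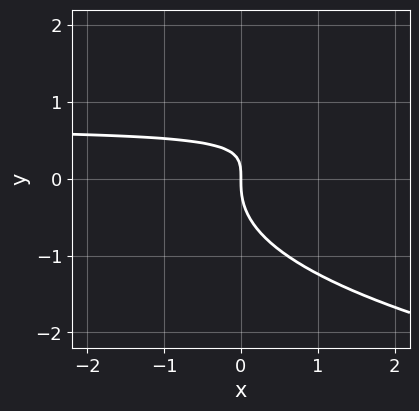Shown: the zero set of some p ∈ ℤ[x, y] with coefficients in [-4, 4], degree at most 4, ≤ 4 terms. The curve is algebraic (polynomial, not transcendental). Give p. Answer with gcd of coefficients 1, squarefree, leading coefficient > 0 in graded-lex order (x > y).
3*y^3 - 3*x*y + 2*x

Degree: no degree-2 curve has this shape, so deg p = 3.
Against the integer gridlines: it crosses the x-axis at the gridline x = 0; one y-axis crossing is at y = 0.
Solving for integer coefficients yields p as stated.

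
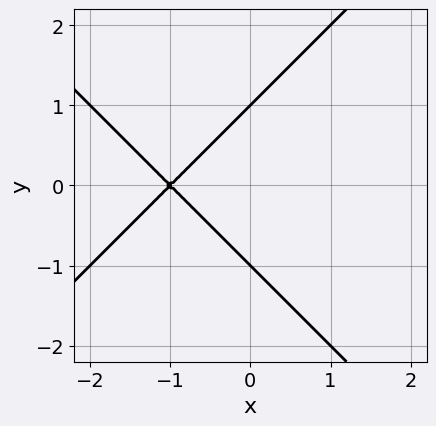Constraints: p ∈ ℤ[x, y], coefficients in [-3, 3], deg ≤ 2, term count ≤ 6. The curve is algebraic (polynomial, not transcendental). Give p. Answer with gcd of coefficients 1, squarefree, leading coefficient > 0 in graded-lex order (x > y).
x^2 - y^2 + 2*x + 1

The degree is 2 — a generic line meets the curve in up to 2 points.
Symmetries: it's symmetric under y → −y, forcing even powers of y.
Against the integer gridlines: among the integer gridlines, it crosses the y-axis at y ∈ {-1, 1}; one x-axis crossing is at x = -1.
Together with the visible shape, these determine p as stated.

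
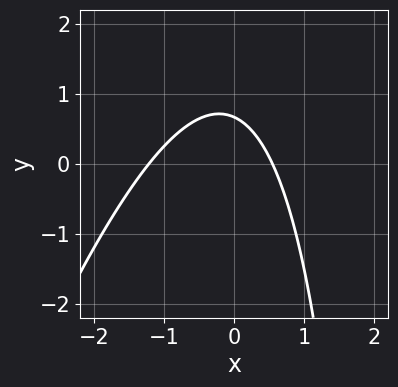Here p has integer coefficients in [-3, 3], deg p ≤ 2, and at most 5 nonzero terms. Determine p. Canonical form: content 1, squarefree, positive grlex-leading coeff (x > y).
(a) deg p = 2. No degree-1 curve has this shape.
(b) Matching integer coefficients to the picture gives p.

3*x^2 - x*y + 2*x + 3*y - 2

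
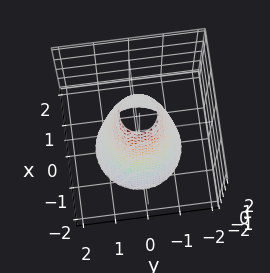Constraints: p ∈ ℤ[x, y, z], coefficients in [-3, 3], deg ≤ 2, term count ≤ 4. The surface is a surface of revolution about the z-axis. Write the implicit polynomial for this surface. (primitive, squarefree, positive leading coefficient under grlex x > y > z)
1. deg p = 2.
2. By symmetry, every cross-section ⟂ z is a circle, so x, y appear only via x² + y².
3. Against the integer gridlines: the x-axis gridline crossings are at x ∈ {-1, 1}; the y-axis gridline crossings are at y ∈ {-1, 1}.
4. Putting this together gives p.

3*x^2 + 3*y^2 + z - 3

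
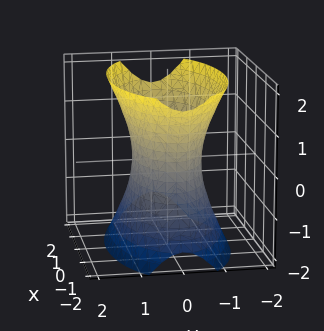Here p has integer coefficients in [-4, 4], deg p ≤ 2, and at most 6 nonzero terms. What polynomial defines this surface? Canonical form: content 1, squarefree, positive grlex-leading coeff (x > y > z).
(a) Degree: one connected sheet with a waist; a quadric, so deg p = 2.
(b) Symmetries: mirror symmetry z ↦ −z ⇒ only even powers of z; mirror symmetry y ↦ −y ⇒ only even powers of y; it's symmetric under x → −x, forcing even powers of x.
(c) From the axis intercepts and sections: no z-intercept at any integer in the box.
(d) Putting this together gives p.

x^2 + 3*y^2 - z^2 - 2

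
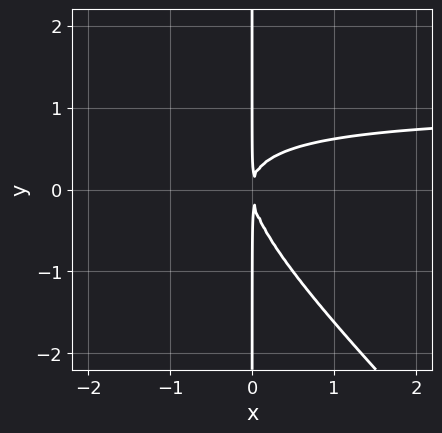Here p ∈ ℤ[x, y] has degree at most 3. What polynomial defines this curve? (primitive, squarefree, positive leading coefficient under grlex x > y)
1. Degree: no degree-2 curve has this shape, so deg p = 3.
2. Observable constraints: the visible y-axis segment lies entirely on the curve.
3. Together with the visible shape, these determine p as stated.

x^2*y + x*y^2 - x^2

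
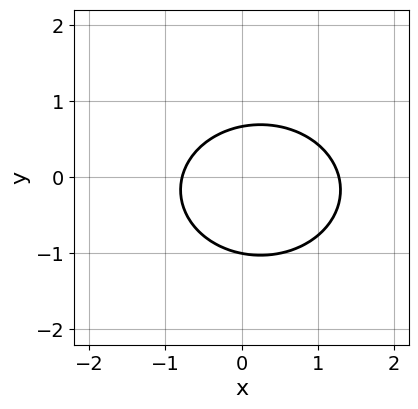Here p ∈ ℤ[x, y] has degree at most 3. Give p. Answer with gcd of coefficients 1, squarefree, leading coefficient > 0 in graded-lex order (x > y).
1. deg p = 2. The shape is more complex than any degree-1 curve.
2. Against the integer gridlines: it meets the y-axis at y = -1 (among the integer gridlines).
3. Fitting integer coefficients to these (and the overall shape) gives p.

2*x^2 + 3*y^2 - x + y - 2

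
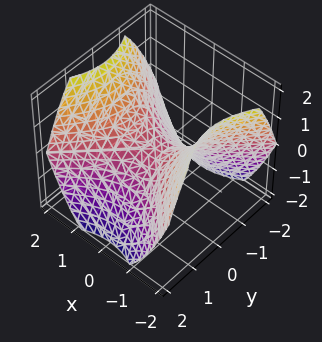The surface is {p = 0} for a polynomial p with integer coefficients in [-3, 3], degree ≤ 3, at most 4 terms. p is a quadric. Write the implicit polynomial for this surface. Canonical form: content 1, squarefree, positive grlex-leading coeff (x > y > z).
First, degree: a saddle surface; a quadric, so deg p = 2.
Then, symmetries: it's symmetric under y → −y, forcing even powers of y; mirror symmetry x ↦ −x ⇒ only even powers of x.
Next, reading off the gridlines: it crosses the x-axis at the gridline x = 0; it meets the z-axis at z = 0 (among the integer gridlines); one y-axis crossing is at y = 0.
Finally, assembling these constraints gives the stated polynomial.

2*x^2 - 2*y^2 - 3*z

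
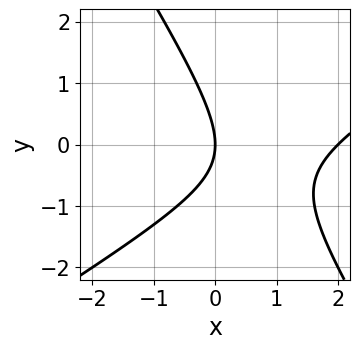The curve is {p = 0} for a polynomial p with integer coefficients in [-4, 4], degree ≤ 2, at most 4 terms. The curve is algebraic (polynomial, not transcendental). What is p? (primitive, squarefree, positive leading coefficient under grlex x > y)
(a) Degree: the shape is more complex than any degree-1 curve, so deg p = 2.
(b) From the visible intercepts: the x-axis gridline crossings are at x ∈ {0, 2}; one y-axis crossing is at y = 0.
(c) Solving for integer coefficients yields p as stated.

x^2 - x*y - y^2 - 2*x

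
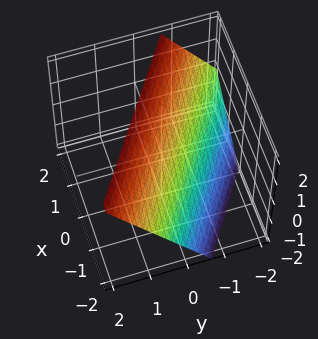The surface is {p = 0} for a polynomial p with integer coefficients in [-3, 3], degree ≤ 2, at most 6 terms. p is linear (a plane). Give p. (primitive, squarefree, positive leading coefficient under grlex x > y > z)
2*x + 3*y - 2*z + 2

(a) The degree is 1 — the surface is flat (a plane).
(b) From the axis intercepts and sections: it crosses the x-axis at the gridline x = -1; it crosses the z-axis at the gridline z = 1.
(c) Putting this together gives p.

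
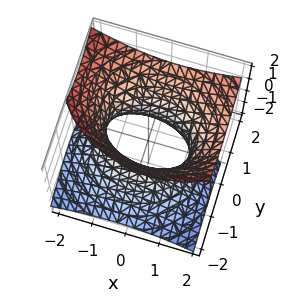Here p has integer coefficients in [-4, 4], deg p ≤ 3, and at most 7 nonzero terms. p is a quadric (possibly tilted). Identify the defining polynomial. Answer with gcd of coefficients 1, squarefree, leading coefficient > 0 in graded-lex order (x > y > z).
2*x^2 - x*z + 3*y^2 - 3*y*z - 3*z^2 - 3

(a) The degree is 2 — no degree-1 surface has this shape.
(b) From the axis intercepts and sections: no z-intercept at any integer in the box; the y-axis gridline crossings are at y ∈ {-1, 1}.
(c) Together with the visible shape, these determine p as stated.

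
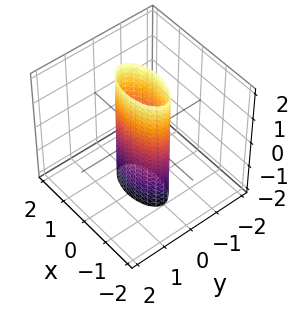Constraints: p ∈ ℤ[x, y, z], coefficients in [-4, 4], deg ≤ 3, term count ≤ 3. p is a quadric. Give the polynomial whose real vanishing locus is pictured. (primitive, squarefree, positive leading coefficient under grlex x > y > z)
x^2 + 3*y^2 - 1

Degree: constant cross-section along one axis; a quadric, so deg p = 2.
Symmetries: it's symmetric under x → −x, forcing even powers of x; it's symmetric under y → −y, forcing even powers of y; mirror symmetry z ↦ −z ⇒ only even powers of z.
From the axis intercepts and sections: among the integer gridlines, it crosses the x-axis at x ∈ {-1, 1}; it misses every integer gridline on the z-axis.
Fitting integer coefficients to these (and the overall shape) gives p.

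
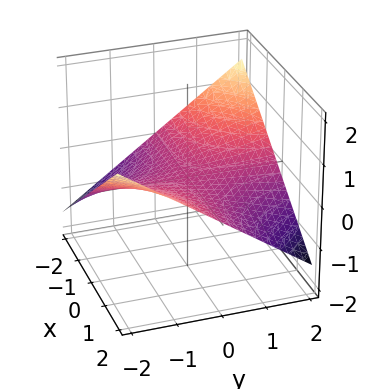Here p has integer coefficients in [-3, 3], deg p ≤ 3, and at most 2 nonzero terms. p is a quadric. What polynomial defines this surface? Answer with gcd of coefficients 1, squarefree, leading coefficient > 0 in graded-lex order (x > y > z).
x*y + 3*z

First, degree: a hyperbolic paraboloid; a quadric, so deg p = 2.
Next, from the axis intercepts and sections: it crosses the z-axis at the gridline z = 0; the visible y-axis segment lies entirely on the surface; every point of the x-axis in the box is on the surface.
Finally, fitting integer coefficients to these (and the overall shape) gives p.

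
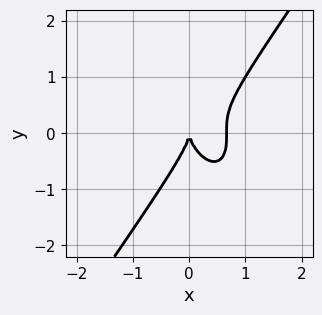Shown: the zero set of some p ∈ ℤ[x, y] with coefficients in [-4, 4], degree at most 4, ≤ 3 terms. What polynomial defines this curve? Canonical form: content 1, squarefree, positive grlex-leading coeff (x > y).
Degree: a generic line meets the curve in up to 3 points, so deg p = 3.
From the axis intercepts and sections: it crosses the y-axis at the gridline y = 0; it meets the x-axis at x = 0 (among the integer gridlines).
These observations pin down the coefficients.

3*x^3 - y^3 - 2*x^2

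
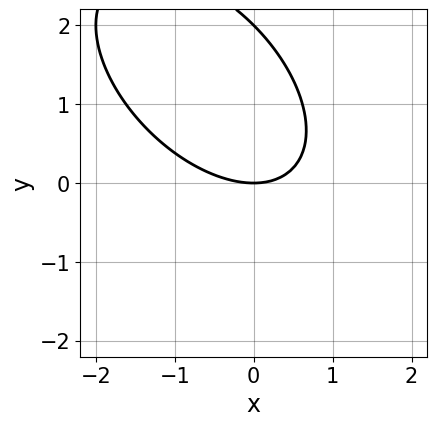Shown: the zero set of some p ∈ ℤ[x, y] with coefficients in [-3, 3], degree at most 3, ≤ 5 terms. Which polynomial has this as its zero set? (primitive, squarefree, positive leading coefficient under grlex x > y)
x^2 + x*y + y^2 - 2*y

The degree is 2 — a generic line meets the curve in up to 2 points.
From the visible intercepts: one x-axis crossing is at x = 0; among the integer gridlines, it crosses the y-axis at y ∈ {0, 2}.
Matching integer coefficients to the picture gives p.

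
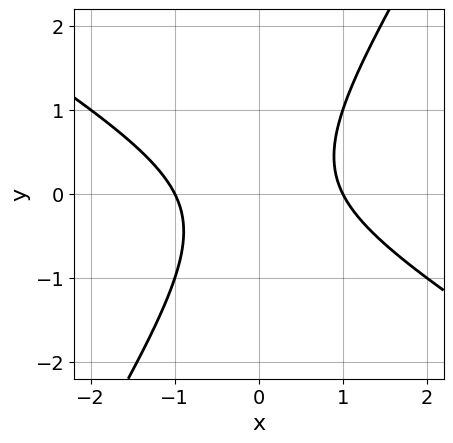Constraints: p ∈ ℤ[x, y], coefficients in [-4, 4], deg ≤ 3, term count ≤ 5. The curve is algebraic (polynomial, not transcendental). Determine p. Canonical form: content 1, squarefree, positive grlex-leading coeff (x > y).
(a) The degree is 2 — a generic line meets the curve in up to 2 points.
(b) From the axis intercepts and sections: the x-axis gridline crossings are at x ∈ {-1, 1}; the curve avoids every integer y-axis point in the box.
(c) Matching integer coefficients to the picture gives p.

x^2 + x*y - y^2 - 1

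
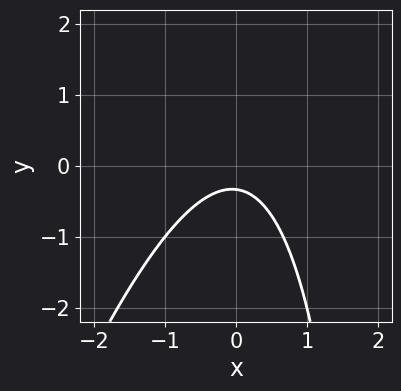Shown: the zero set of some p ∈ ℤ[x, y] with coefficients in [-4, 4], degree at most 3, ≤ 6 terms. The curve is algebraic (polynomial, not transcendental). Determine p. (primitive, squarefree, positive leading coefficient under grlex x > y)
3*x^2 - x*y + 3*y + 1

deg p = 2.
Against the integer gridlines: it misses every integer gridline on the x-axis.
The integer polynomial consistent with all of this is the stated p.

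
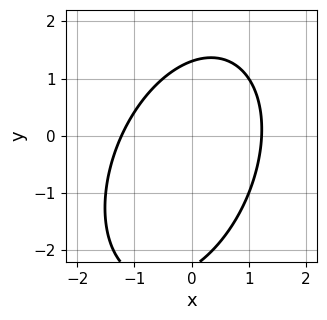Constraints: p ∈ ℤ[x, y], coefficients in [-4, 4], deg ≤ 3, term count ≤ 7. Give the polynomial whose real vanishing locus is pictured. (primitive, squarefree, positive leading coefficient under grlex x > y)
2*x^2 - x*y + y^2 + y - 3

1. The degree is 2 — the shape is more complex than any degree-1 curve.
2. Matching integer coefficients to the picture gives p.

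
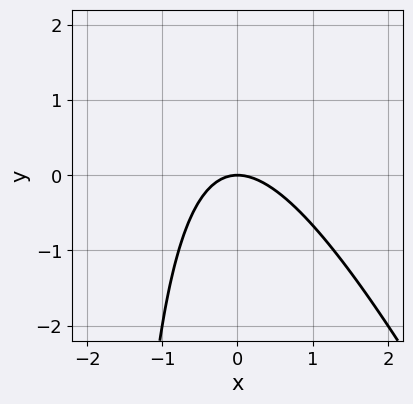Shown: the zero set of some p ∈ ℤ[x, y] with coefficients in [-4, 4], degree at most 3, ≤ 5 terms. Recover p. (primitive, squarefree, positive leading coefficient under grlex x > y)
1. deg p = 2. The shape is more complex than any degree-1 curve.
2. From the visible intercepts: it crosses the y-axis at the gridline y = 0; it crosses the x-axis at the gridline x = 0.
3. Putting this together gives p.

2*x^2 + x*y + 2*y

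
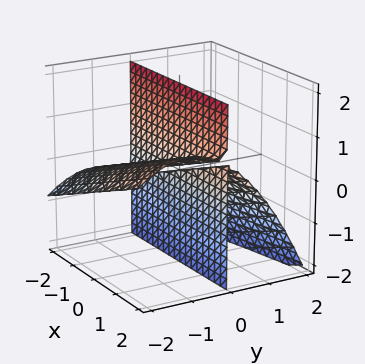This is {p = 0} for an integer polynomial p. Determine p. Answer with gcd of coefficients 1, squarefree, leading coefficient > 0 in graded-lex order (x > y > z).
The picture has 2 separate pieces. They look like related sheets of one shape, so recover p as a whole.
The degree is 3 — the shape is more complex than any degree-2 surface.
Checking where it meets the axes: it meets the y-axis at y = -2 (among the integer gridlines); every point of the x-axis in the box is on the surface.
These observations pin down the coefficients. Check: (0, 0, 2) on the z-axis lies on the surface, and p(0, 0, 2) = 0. ✓

y^3 - x*y + 2*y^2 + 3*y*z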